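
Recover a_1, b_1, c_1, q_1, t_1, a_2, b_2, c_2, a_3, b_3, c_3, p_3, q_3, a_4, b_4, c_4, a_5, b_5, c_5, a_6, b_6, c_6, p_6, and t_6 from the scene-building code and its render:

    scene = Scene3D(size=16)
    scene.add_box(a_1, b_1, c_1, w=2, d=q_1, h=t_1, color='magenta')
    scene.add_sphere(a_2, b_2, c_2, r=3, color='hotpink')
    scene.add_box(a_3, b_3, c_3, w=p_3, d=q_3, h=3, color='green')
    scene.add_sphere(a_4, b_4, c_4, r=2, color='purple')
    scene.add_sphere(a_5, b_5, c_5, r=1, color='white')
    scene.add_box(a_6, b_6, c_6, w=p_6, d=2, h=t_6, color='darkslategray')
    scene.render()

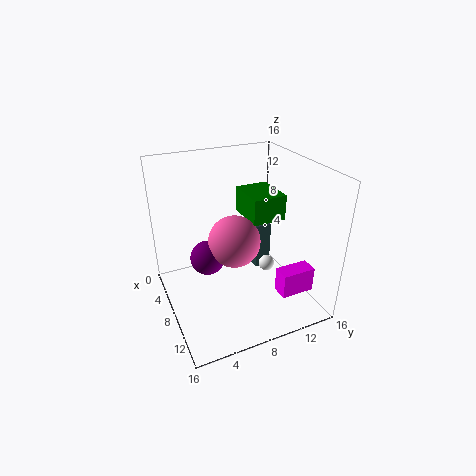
a_1 = 10, b_1 = 12, c_1 = 1, q_1 = 4, t_1 = 3, a_2 = 7, b_2 = 8, c_2 = 7, a_3 = 3, b_3 = 10, c_3 = 9, p_3 = 5, q_3 = 4, a_4 = 6, b_4 = 5, c_4 = 5, a_5 = 6, b_5 = 13, c_5 = 2, a_6 = 2, b_6 = 12, c_6 = 1, p_6 = 3, t_6 = 6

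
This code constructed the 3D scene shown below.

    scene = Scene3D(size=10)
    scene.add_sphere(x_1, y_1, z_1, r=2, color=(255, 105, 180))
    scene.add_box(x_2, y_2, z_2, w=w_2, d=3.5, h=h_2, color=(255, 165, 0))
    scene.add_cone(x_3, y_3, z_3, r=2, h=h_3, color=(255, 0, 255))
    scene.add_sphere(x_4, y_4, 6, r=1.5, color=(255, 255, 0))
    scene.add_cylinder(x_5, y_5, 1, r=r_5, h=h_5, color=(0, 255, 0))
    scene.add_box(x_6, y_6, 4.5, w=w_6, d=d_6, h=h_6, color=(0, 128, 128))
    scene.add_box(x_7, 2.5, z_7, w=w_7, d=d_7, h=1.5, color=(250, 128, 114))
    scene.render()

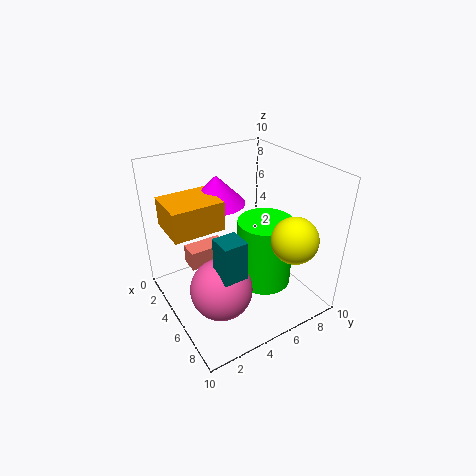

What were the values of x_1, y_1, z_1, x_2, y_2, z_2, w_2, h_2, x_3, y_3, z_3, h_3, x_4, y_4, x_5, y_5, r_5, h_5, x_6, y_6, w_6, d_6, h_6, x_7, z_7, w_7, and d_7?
x_1 = 7, y_1 = 2.5, z_1 = 3, x_2 = 2, y_2 = 0.5, z_2 = 6, w_2 = 3, h_2 = 2, x_3 = 3, y_3 = 4.5, z_3 = 7, h_3 = 2, x_4 = 8.5, y_4 = 7, x_5 = 5.5, y_5 = 7, r_5 = 2, h_5 = 5, x_6 = 7, y_6 = 2, w_6 = 1.5, d_6 = 1.5, h_6 = 2.5, x_7 = 1, z_7 = 1.5, w_7 = 1.5, d_7 = 3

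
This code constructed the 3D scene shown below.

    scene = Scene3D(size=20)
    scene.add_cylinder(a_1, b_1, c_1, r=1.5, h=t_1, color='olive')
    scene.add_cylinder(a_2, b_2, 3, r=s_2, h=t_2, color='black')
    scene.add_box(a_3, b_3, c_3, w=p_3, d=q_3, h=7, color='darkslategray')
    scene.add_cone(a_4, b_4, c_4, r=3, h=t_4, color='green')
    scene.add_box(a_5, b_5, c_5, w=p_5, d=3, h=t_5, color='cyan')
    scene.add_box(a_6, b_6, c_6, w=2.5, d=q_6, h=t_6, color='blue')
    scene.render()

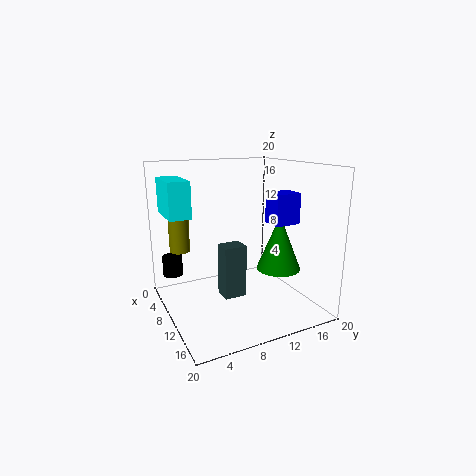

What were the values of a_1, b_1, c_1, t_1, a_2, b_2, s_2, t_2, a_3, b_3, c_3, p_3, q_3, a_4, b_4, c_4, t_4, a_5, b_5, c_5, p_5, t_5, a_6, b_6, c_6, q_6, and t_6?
a_1 = 3.5
b_1 = 3.5
c_1 = 7
t_1 = 7.5
a_2 = 2.5
b_2 = 2.5
s_2 = 1.5
t_2 = 3
a_3 = 11
b_3 = 6.5
c_3 = 3
p_3 = 2.5
q_3 = 3
a_4 = 13.5
b_4 = 14.5
c_4 = 6
t_4 = 7.5
a_5 = 2
b_5 = 1
c_5 = 13
p_5 = 6.5
t_5 = 5
a_6 = 17
b_6 = 10
c_6 = 14
q_6 = 3
t_6 = 3.5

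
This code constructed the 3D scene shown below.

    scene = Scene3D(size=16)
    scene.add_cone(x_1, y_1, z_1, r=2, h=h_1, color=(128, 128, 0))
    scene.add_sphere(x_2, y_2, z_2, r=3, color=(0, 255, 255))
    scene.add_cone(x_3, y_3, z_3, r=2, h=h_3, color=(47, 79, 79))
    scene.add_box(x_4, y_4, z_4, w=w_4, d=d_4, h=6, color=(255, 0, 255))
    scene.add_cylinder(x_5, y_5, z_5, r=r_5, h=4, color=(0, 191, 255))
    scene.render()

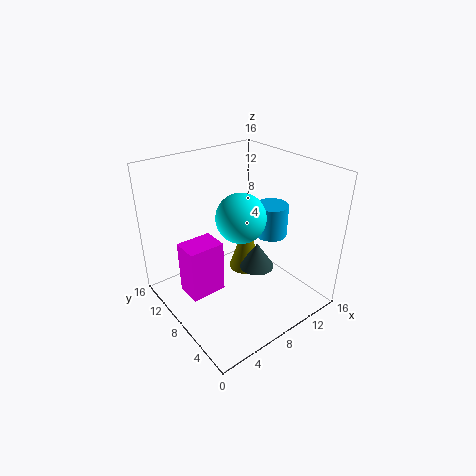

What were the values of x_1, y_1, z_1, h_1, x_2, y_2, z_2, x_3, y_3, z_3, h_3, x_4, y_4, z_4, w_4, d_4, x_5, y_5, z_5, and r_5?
x_1 = 10; y_1 = 9; z_1 = 3; h_1 = 6; x_2 = 10; y_2 = 10; z_2 = 9; x_3 = 10; y_3 = 7; z_3 = 4; h_3 = 3; x_4 = 2; y_4 = 8; z_4 = 2; w_4 = 4; d_4 = 3; x_5 = 14; y_5 = 9; z_5 = 6; r_5 = 2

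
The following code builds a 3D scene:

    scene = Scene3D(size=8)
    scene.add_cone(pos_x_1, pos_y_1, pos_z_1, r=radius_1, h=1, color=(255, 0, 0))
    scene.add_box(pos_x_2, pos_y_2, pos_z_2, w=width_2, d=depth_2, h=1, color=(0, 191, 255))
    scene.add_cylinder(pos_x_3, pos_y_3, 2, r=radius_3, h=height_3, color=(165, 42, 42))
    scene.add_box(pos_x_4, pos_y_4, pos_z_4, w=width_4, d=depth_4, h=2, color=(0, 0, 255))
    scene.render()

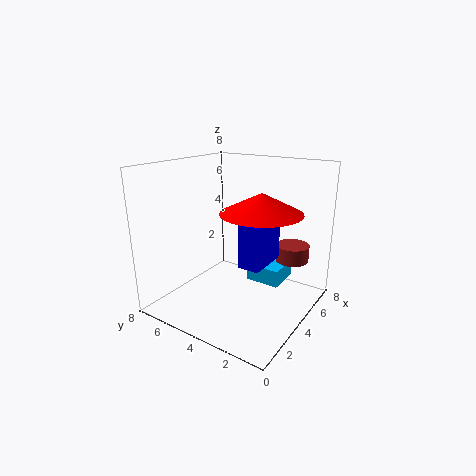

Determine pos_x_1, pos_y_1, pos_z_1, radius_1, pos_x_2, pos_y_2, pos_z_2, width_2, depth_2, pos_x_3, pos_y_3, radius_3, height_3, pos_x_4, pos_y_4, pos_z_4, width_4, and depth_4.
pos_x_1 = 3
pos_y_1 = 2
pos_z_1 = 6
radius_1 = 2
pos_x_2 = 5
pos_y_2 = 2
pos_z_2 = 1
width_2 = 2
depth_2 = 2
pos_x_3 = 7
pos_y_3 = 2
radius_3 = 1
height_3 = 1
pos_x_4 = 1
pos_y_4 = 1
pos_z_4 = 4
width_4 = 2
depth_4 = 1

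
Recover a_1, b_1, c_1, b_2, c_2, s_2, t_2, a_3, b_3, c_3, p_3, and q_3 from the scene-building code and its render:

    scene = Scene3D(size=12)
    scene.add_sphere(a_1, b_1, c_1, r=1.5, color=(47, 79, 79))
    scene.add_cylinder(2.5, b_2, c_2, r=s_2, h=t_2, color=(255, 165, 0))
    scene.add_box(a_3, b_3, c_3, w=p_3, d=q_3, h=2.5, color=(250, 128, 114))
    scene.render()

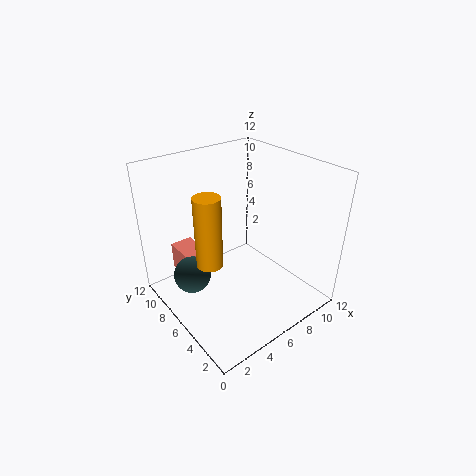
a_1 = 2, b_1 = 7, c_1 = 3.5, b_2 = 5, c_2 = 5.5, s_2 = 1, t_2 = 5.5, a_3 = 2.5, b_3 = 8.5, c_3 = 1.5, p_3 = 2, q_3 = 3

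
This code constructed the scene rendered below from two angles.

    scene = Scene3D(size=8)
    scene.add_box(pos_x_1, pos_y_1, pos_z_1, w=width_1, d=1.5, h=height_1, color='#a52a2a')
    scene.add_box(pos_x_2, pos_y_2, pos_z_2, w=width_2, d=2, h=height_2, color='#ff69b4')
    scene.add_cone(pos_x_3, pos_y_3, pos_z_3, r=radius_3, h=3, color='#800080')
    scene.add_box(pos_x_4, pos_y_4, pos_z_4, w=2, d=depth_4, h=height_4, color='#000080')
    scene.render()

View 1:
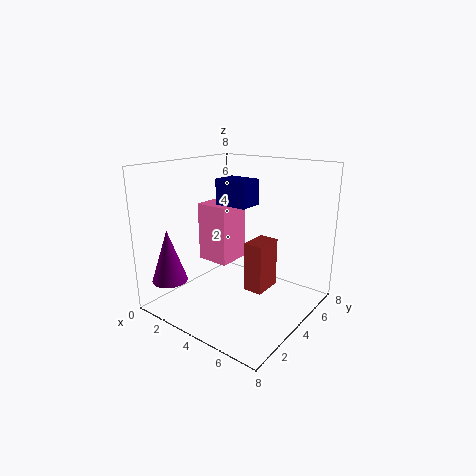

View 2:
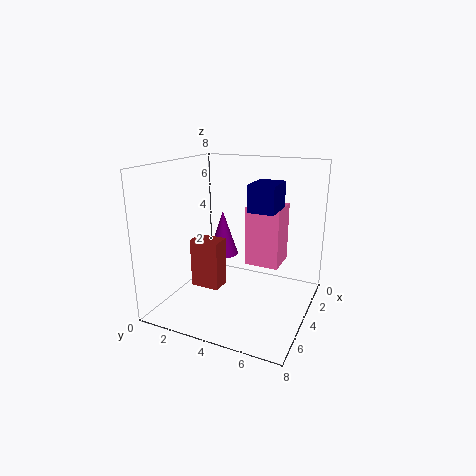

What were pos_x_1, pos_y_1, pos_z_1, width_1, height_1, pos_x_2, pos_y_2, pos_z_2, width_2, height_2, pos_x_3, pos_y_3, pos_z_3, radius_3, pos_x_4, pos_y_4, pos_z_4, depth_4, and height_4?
pos_x_1 = 5.5, pos_y_1 = 2.5, pos_z_1 = 2, width_1 = 1, height_1 = 2.5, pos_x_2 = 1, pos_y_2 = 4, pos_z_2 = 2, width_2 = 2, height_2 = 3.5, pos_x_3 = 1, pos_y_3 = 1.5, pos_z_3 = 1.5, radius_3 = 1, pos_x_4 = 2, pos_y_4 = 4.5, pos_z_4 = 5.5, depth_4 = 1.5, height_4 = 1.5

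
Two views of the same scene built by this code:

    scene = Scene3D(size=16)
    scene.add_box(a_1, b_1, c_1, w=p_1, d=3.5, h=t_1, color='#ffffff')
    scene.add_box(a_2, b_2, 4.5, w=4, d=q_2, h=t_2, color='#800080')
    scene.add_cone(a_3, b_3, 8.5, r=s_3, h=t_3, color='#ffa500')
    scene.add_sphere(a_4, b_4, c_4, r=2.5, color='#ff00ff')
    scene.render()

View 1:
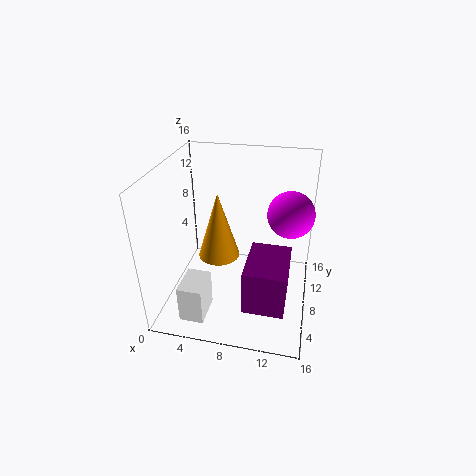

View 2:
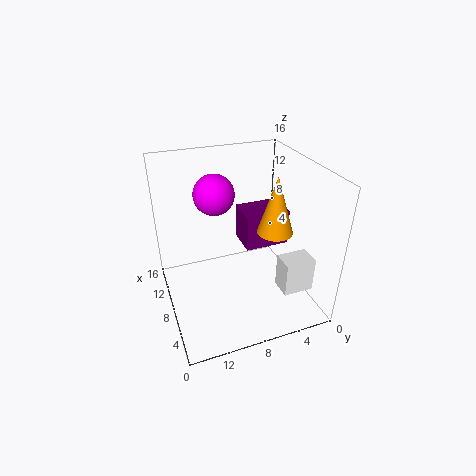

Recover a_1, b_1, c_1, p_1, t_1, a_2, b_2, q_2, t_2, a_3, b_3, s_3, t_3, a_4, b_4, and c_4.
a_1 = 3.5; b_1 = 0.5; c_1 = 2; p_1 = 2.5; t_1 = 4; a_2 = 10; b_2 = 0.5; q_2 = 5.5; t_2 = 4.5; a_3 = 7; b_3 = 4; s_3 = 2; t_3 = 6.5; a_4 = 13.5; b_4 = 9; c_4 = 11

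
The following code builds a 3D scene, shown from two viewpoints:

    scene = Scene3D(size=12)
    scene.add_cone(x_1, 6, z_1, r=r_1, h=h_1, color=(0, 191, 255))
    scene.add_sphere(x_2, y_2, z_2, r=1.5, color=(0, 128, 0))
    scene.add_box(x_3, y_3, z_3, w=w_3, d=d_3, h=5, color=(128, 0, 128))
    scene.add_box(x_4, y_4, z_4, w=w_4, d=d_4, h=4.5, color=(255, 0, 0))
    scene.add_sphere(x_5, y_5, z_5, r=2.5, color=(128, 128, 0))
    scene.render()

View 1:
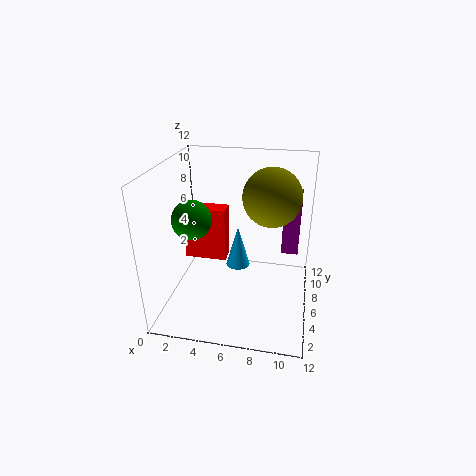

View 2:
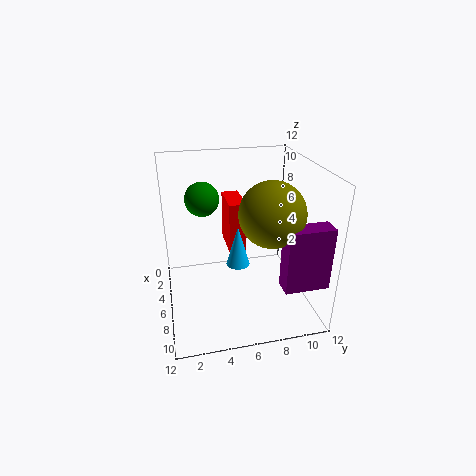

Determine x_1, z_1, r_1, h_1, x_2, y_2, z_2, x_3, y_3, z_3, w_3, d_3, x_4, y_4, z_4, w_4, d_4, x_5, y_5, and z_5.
x_1 = 6
z_1 = 3.5
r_1 = 1
h_1 = 3.5
x_2 = 3
y_2 = 3.5
z_2 = 8.5
x_3 = 9.5
y_3 = 8.5
z_3 = 3.5
w_3 = 1.5
d_3 = 3.5
x_4 = 1.5
y_4 = 5.5
z_4 = 4
w_4 = 3.5
d_4 = 1.5
x_5 = 8.5
y_5 = 8
z_5 = 9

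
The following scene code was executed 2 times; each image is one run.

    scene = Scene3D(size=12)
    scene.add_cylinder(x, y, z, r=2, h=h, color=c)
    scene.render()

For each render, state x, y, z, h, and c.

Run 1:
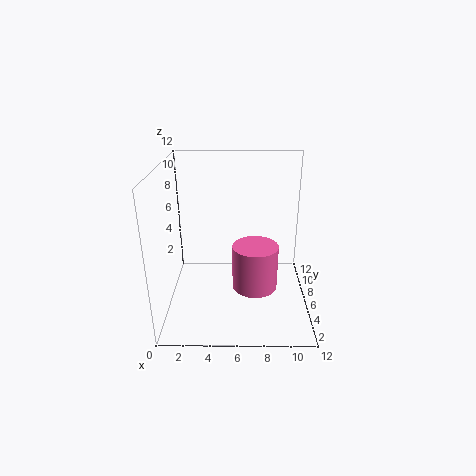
x = 7.5; y = 6.5; z = 1; h = 4; c = 'hotpink'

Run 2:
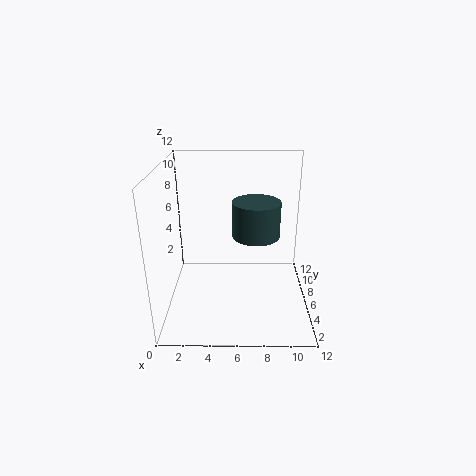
x = 7.5; y = 6.5; z = 6; h = 3; c = 'darkslategray'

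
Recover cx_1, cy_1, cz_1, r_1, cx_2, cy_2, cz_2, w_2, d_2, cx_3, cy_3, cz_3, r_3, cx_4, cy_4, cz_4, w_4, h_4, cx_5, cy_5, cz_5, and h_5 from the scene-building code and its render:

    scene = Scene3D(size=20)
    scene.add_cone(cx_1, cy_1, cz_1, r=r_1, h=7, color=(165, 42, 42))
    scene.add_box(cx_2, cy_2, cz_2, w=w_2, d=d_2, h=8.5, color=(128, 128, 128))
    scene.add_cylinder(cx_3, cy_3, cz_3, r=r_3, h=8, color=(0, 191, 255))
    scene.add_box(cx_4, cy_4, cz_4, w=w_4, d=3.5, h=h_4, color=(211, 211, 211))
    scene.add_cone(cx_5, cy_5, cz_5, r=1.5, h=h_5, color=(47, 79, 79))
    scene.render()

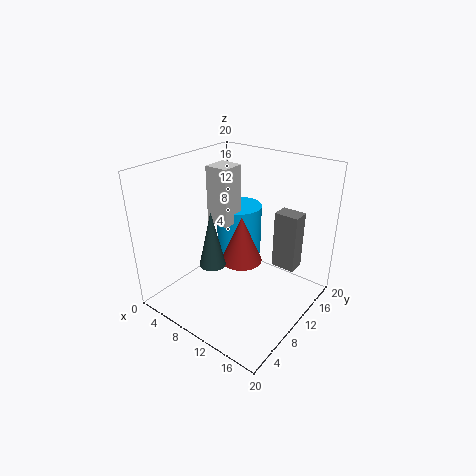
cx_1 = 9.5; cy_1 = 11.5; cz_1 = 5.5; r_1 = 3; cx_2 = 13; cy_2 = 14.5; cz_2 = 4.5; w_2 = 3.5; d_2 = 2.5; cx_3 = 6; cy_3 = 15.5; cz_3 = 4; r_3 = 3.5; cx_4 = 4; cy_4 = 10.5; cz_4 = 10.5; w_4 = 3.5; h_4 = 8.5; cx_5 = 12.5; cy_5 = 2; cz_5 = 11; h_5 = 6.5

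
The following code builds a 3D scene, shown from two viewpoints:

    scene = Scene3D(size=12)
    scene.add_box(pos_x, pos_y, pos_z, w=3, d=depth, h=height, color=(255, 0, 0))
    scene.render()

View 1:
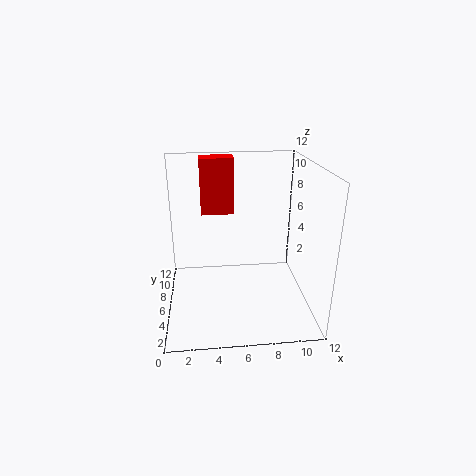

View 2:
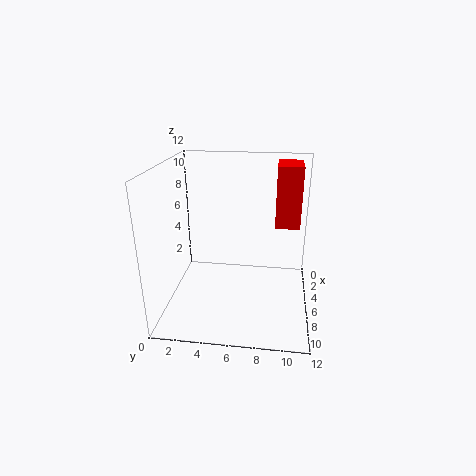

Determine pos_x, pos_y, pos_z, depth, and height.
pos_x = 3; pos_y = 9; pos_z = 7; depth = 2; height = 5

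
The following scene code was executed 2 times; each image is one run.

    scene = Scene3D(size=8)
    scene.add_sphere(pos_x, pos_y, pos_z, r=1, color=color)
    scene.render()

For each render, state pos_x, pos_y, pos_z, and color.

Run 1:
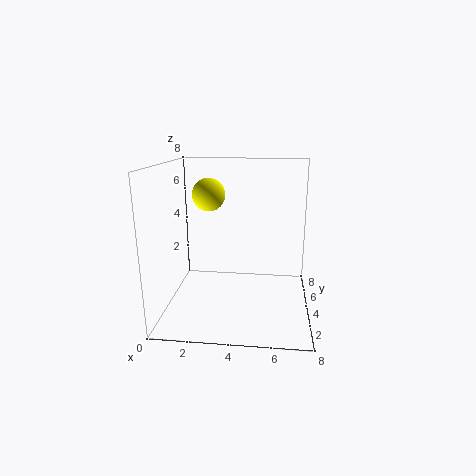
pos_x = 2; pos_y = 6; pos_z = 6; color = 'yellow'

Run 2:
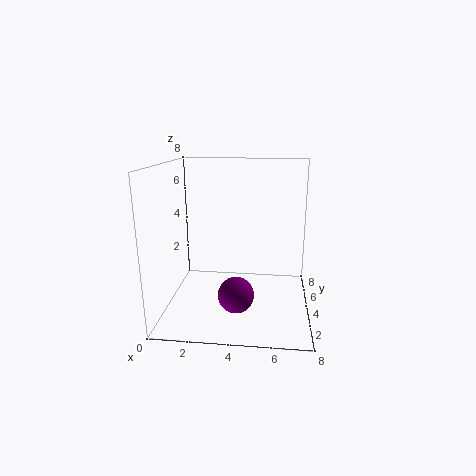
pos_x = 4; pos_y = 3; pos_z = 1; color = 'purple'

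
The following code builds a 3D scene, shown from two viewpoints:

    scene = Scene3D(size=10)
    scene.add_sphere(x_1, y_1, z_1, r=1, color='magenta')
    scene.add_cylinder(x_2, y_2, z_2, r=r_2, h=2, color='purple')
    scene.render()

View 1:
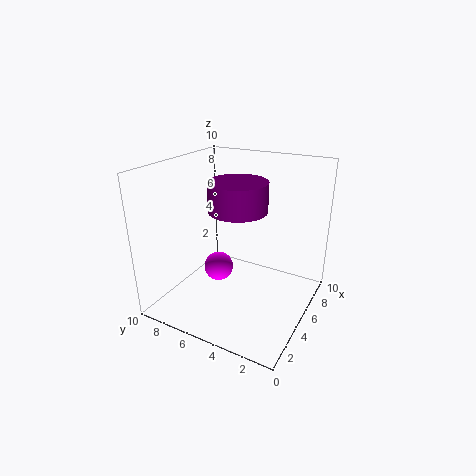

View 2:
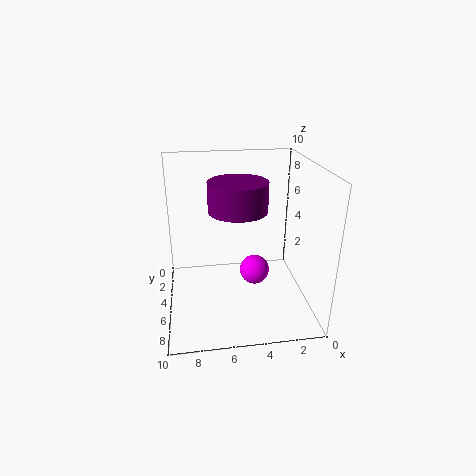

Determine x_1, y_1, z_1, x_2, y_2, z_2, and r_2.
x_1 = 4
y_1 = 6
z_1 = 3
x_2 = 5
y_2 = 5
z_2 = 7
r_2 = 2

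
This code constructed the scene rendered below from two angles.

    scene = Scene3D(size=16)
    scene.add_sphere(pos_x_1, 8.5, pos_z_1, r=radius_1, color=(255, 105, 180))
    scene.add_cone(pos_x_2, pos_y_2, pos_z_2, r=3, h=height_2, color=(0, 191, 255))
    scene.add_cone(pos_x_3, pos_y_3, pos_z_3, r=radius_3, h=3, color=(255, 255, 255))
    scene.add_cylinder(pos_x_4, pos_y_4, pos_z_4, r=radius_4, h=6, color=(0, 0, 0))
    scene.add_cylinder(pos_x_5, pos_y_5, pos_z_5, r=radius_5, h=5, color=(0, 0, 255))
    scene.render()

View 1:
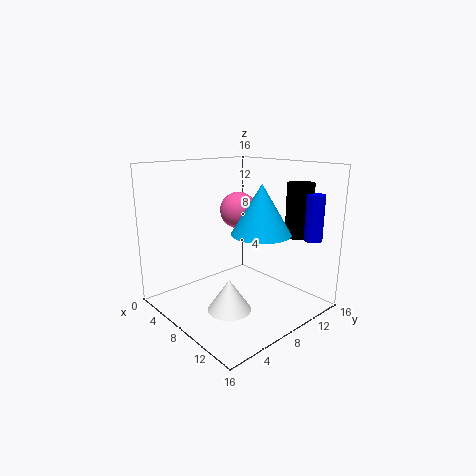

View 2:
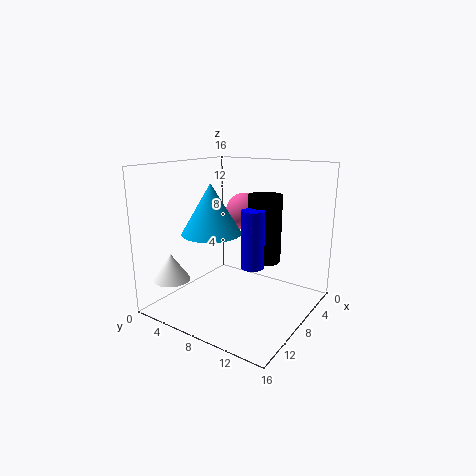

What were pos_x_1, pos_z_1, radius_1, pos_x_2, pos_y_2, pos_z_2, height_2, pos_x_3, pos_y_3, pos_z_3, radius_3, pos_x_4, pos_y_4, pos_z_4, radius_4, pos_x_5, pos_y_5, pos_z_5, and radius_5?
pos_x_1 = 7.5
pos_z_1 = 11
radius_1 = 2
pos_x_2 = 12
pos_y_2 = 7.5
pos_z_2 = 9.5
height_2 = 5
pos_x_3 = 13
pos_y_3 = 2.5
pos_z_3 = 3.5
radius_3 = 2
pos_x_4 = 12
pos_y_4 = 13.5
pos_z_4 = 8
radius_4 = 1.5
pos_x_5 = 14
pos_y_5 = 13.5
pos_z_5 = 8
radius_5 = 1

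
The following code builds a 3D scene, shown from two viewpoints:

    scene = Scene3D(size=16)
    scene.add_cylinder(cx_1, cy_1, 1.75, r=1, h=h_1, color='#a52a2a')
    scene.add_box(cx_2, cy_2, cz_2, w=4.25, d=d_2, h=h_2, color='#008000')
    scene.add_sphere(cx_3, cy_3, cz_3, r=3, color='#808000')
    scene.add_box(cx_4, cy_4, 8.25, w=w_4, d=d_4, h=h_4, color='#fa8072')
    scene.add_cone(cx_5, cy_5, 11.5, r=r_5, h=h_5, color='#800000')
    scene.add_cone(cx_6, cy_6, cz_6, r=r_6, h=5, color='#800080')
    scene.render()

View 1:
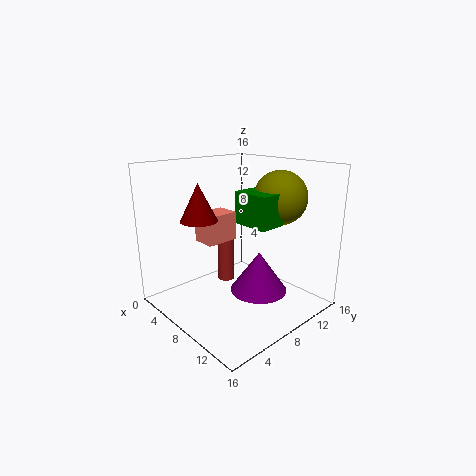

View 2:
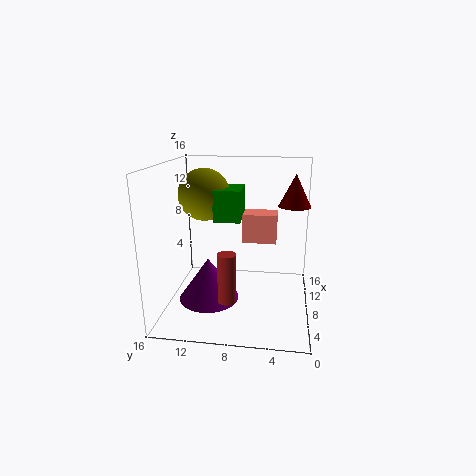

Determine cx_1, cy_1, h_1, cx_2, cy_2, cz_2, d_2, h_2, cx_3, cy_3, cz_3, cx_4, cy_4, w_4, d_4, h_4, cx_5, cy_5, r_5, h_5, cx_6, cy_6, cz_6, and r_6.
cx_1 = 5; cy_1 = 8.75; h_1 = 5.5; cx_2 = 7.75; cy_2 = 7.75; cz_2 = 9.75; d_2 = 3; h_2 = 3.5; cx_3 = 10.25; cy_3 = 12.25; cz_3 = 12.25; cx_4 = 6; cy_4 = 3.75; w_4 = 2.5; d_4 = 3.5; h_4 = 3; cx_5 = 9.25; cy_5 = 2; r_5 = 1.75; h_5 = 3.5; cx_6 = 8; cy_6 = 11.5; cz_6 = 0.25; r_6 = 3.5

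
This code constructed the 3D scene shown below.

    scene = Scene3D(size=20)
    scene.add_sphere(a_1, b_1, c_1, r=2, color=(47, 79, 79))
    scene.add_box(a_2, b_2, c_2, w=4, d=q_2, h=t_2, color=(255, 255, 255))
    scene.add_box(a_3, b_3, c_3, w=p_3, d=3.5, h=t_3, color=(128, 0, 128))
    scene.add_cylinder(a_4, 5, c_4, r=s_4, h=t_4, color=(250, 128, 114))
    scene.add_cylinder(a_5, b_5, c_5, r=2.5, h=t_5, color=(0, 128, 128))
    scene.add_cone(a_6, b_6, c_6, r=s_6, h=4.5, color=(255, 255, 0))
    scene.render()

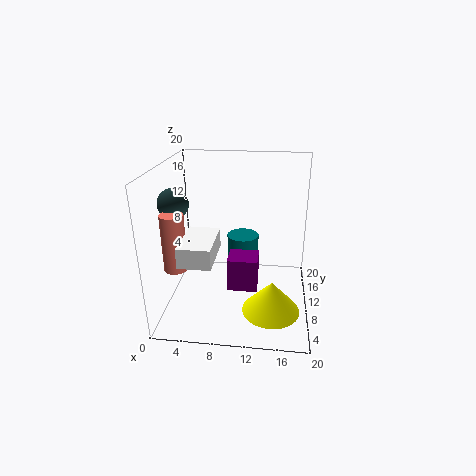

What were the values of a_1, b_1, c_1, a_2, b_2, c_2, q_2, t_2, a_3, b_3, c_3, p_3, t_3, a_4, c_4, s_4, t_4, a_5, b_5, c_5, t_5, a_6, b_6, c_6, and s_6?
a_1 = 2
b_1 = 7.5
c_1 = 15.5
a_2 = 4
b_2 = 1
c_2 = 10
q_2 = 6.5
t_2 = 2.5
a_3 = 9
b_3 = 6
c_3 = 4
p_3 = 4
t_3 = 4.5
a_4 = 2.5
c_4 = 7.5
s_4 = 1.5
t_4 = 7.5
a_5 = 10
b_5 = 16.5
c_5 = 1.5
t_5 = 6
a_6 = 15
b_6 = 7
c_6 = 0.5
s_6 = 4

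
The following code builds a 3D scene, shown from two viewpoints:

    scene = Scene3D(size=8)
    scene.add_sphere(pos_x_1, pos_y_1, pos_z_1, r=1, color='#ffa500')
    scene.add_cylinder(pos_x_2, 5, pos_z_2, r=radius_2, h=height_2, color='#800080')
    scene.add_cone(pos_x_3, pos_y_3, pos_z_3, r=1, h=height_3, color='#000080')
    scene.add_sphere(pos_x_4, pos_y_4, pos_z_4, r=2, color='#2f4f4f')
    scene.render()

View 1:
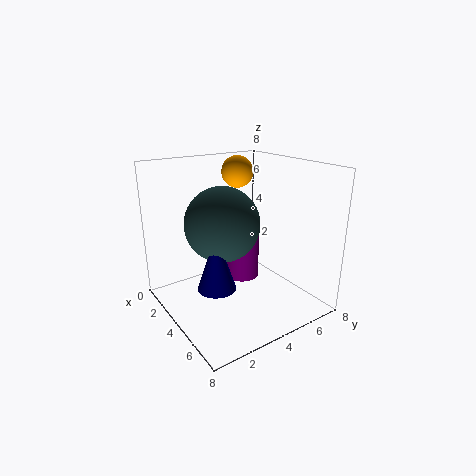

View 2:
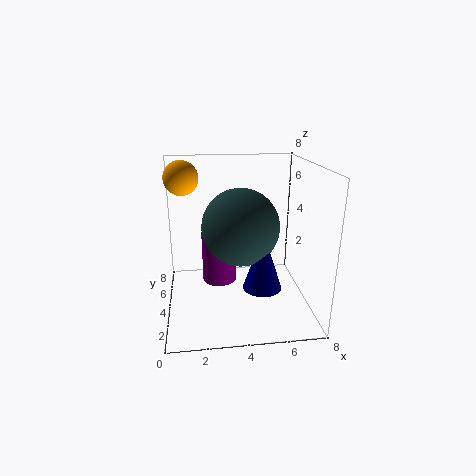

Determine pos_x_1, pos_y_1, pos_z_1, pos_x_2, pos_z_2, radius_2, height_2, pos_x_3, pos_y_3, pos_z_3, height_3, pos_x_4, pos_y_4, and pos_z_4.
pos_x_1 = 1; pos_y_1 = 6; pos_z_1 = 7; pos_x_2 = 3; pos_z_2 = 1; radius_2 = 1; height_2 = 3; pos_x_3 = 5; pos_y_3 = 2; pos_z_3 = 2; height_3 = 3; pos_x_4 = 4; pos_y_4 = 3; pos_z_4 = 5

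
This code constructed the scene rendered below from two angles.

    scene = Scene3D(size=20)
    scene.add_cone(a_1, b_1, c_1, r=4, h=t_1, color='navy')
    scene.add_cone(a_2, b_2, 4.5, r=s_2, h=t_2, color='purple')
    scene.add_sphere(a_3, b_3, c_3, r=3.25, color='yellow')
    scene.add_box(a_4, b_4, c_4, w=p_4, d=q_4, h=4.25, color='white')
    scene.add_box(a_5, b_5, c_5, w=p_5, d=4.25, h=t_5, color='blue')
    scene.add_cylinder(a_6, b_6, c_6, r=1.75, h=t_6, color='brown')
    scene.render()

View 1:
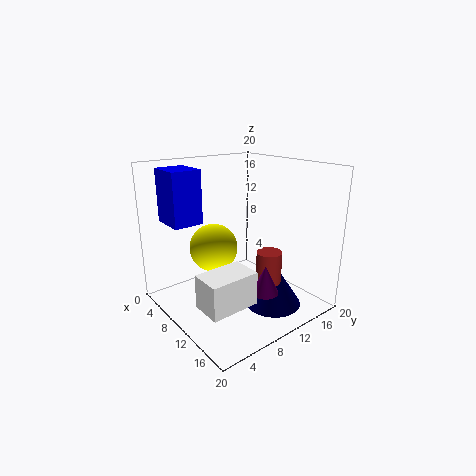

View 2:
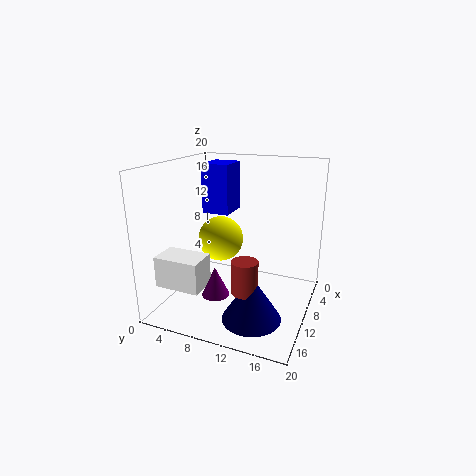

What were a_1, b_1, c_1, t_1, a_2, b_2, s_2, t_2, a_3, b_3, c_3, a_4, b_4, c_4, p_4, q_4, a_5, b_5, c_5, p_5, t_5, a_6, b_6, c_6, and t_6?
a_1 = 13.75
b_1 = 13.5
c_1 = 0.25
t_1 = 6.25
a_2 = 16.25
b_2 = 9.5
s_2 = 1.75
t_2 = 3.75
a_3 = 8.75
b_3 = 6.75
c_3 = 9
a_4 = 13.25
b_4 = 1
c_4 = 4.25
p_4 = 4
q_4 = 6.25
a_5 = 1.25
b_5 = 2.5
c_5 = 11.75
p_5 = 5
t_5 = 7.5
a_6 = 13.75
b_6 = 12.5
c_6 = 4
t_6 = 4.5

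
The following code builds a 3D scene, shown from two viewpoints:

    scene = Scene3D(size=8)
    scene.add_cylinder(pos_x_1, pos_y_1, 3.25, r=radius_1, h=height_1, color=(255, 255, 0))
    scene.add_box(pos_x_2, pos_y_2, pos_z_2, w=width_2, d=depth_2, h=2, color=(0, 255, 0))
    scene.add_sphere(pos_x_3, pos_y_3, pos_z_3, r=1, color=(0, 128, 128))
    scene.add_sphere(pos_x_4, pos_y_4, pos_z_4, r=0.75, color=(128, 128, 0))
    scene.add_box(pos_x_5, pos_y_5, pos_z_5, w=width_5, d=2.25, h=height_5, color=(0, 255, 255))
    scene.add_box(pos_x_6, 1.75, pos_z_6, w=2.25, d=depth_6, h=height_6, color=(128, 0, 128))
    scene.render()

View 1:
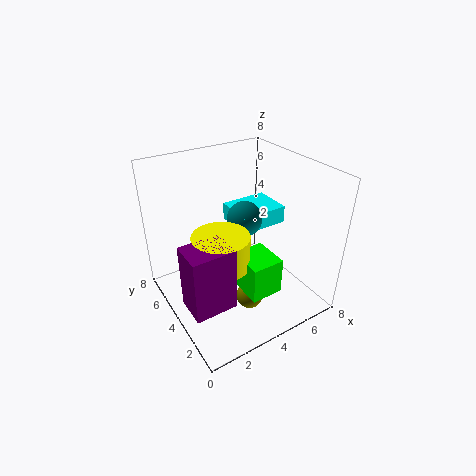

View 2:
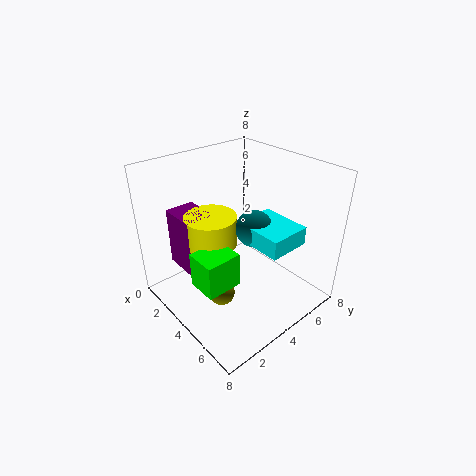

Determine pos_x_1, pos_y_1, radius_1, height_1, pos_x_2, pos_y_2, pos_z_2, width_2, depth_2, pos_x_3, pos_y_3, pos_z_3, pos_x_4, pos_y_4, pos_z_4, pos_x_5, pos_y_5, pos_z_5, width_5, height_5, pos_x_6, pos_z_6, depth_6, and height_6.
pos_x_1 = 2.5
pos_y_1 = 3.25
radius_1 = 1.5
height_1 = 1.75
pos_x_2 = 3.25
pos_y_2 = 1.25
pos_z_2 = 1.75
width_2 = 1.75
depth_2 = 2
pos_x_3 = 4.75
pos_y_3 = 4.5
pos_z_3 = 4.75
pos_x_4 = 4
pos_y_4 = 2.75
pos_z_4 = 0.75
pos_x_5 = 4.25
pos_y_5 = 3.75
pos_z_5 = 4.25
width_5 = 2.75
height_5 = 1
pos_x_6 = 0.25
pos_z_6 = 1.5
depth_6 = 1.75
height_6 = 3.5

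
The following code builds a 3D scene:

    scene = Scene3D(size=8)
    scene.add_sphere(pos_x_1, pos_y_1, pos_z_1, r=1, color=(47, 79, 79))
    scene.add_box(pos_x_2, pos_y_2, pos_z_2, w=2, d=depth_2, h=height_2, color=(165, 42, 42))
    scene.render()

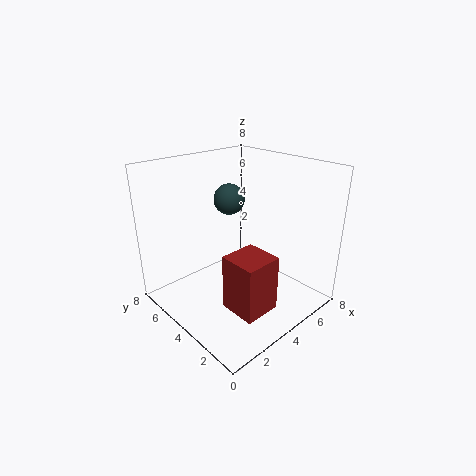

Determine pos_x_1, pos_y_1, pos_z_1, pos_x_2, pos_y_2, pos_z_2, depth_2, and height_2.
pos_x_1 = 6
pos_y_1 = 7
pos_z_1 = 5
pos_x_2 = 2
pos_y_2 = 1
pos_z_2 = 1
depth_2 = 2
height_2 = 3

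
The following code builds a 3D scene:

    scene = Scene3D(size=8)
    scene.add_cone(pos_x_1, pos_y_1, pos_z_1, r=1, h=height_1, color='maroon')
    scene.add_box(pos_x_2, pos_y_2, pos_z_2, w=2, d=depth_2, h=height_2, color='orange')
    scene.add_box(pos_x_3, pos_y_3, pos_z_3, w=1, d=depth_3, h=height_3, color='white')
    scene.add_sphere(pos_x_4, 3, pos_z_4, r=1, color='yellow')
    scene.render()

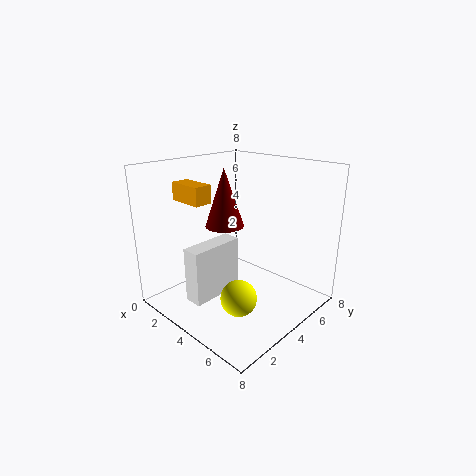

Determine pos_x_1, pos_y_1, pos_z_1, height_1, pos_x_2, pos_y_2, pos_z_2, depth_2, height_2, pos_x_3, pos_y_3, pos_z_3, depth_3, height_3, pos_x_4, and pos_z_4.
pos_x_1 = 4, pos_y_1 = 3, pos_z_1 = 5, height_1 = 3, pos_x_2 = 1, pos_y_2 = 2, pos_z_2 = 6, depth_2 = 1, height_2 = 1, pos_x_3 = 3, pos_y_3 = 1, pos_z_3 = 1, depth_3 = 3, height_3 = 3, pos_x_4 = 5, pos_z_4 = 1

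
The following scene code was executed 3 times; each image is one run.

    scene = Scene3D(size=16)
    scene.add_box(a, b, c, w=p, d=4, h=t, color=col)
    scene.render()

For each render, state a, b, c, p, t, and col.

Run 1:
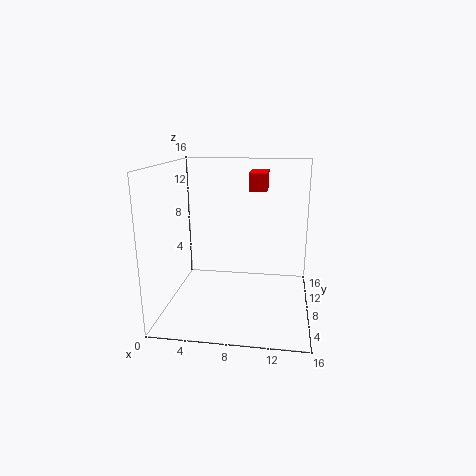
a = 9
b = 9
c = 13
p = 2
t = 2
col = 'red'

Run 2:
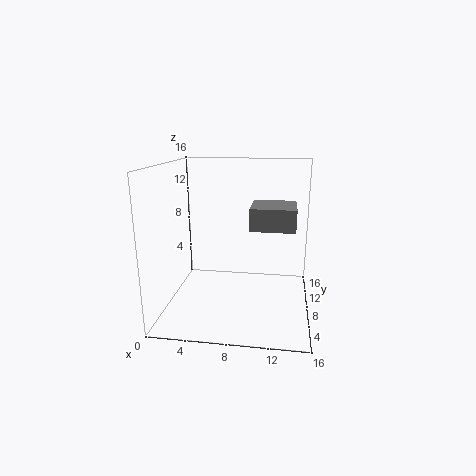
a = 10
b = 1
c = 11
p = 4
t = 2
col = 'gray'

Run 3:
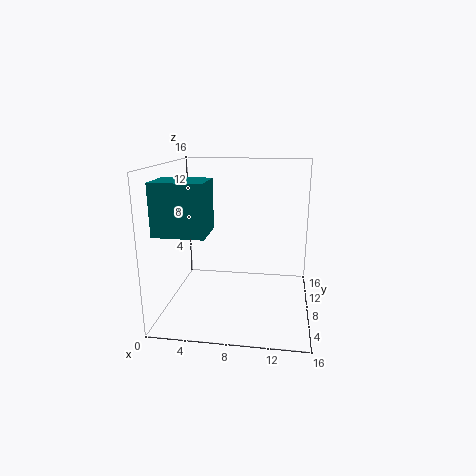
a = 1
b = 1
c = 10
p = 5
t = 5
col = 'teal'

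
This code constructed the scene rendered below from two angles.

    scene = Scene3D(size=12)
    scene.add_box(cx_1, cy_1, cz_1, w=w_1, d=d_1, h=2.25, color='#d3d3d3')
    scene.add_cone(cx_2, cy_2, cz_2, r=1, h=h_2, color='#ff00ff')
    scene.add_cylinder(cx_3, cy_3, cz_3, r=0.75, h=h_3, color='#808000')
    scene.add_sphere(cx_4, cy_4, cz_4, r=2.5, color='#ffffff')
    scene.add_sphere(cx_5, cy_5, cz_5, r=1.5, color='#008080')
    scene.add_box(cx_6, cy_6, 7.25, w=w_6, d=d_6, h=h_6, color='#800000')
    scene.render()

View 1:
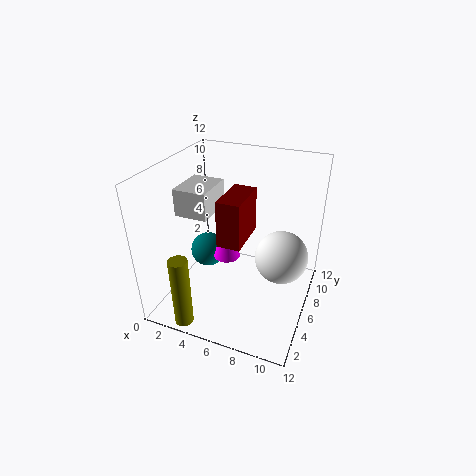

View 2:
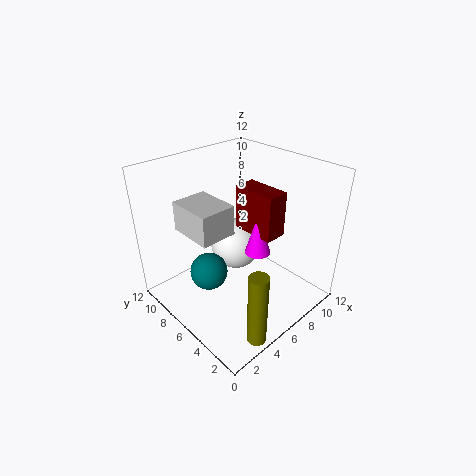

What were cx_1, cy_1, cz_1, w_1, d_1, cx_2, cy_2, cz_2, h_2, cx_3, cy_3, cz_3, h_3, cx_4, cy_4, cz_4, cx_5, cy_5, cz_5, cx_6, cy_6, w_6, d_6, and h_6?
cx_1 = 1.25, cy_1 = 4.25, cz_1 = 8, w_1 = 2.75, d_1 = 3.5, cx_2 = 6, cy_2 = 3.75, cz_2 = 5.75, h_2 = 3.5, cx_3 = 3.25, cy_3 = 1, cz_3 = 0.25, h_3 = 6, cx_4 = 9, cy_4 = 9.5, cz_4 = 2.5, cx_5 = 3, cy_5 = 6.25, cz_5 = 4, cx_6 = 5.75, cy_6 = 2.5, w_6 = 1.75, d_6 = 3.5, h_6 = 3.5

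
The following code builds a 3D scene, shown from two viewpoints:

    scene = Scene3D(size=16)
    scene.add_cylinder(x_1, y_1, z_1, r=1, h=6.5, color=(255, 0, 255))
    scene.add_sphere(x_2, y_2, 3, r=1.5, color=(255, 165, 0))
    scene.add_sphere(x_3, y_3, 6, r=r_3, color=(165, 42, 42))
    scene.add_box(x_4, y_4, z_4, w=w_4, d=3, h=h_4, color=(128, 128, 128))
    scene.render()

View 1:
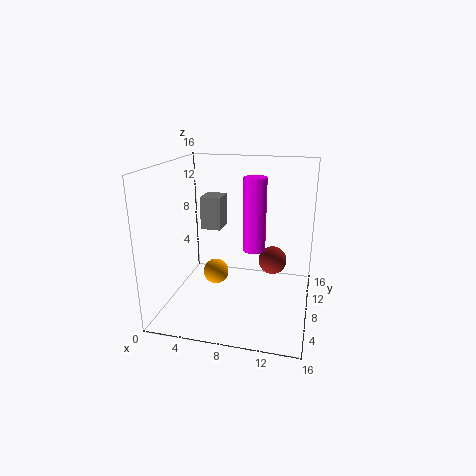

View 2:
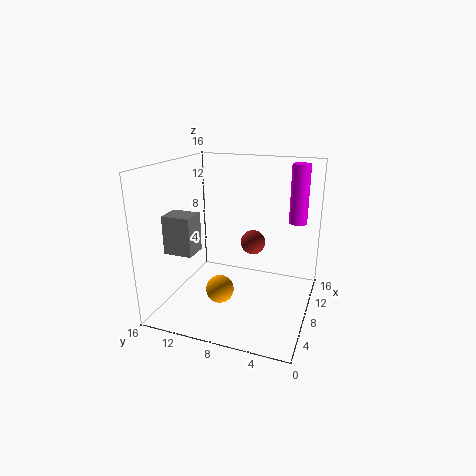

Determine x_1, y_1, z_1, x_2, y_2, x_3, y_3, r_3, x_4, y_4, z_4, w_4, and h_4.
x_1 = 11
y_1 = 2
z_1 = 9.5
x_2 = 5
y_2 = 9
x_3 = 12
y_3 = 7.5
r_3 = 1.5
x_4 = 2.5
y_4 = 11
z_4 = 7.5
w_4 = 2.5
h_4 = 4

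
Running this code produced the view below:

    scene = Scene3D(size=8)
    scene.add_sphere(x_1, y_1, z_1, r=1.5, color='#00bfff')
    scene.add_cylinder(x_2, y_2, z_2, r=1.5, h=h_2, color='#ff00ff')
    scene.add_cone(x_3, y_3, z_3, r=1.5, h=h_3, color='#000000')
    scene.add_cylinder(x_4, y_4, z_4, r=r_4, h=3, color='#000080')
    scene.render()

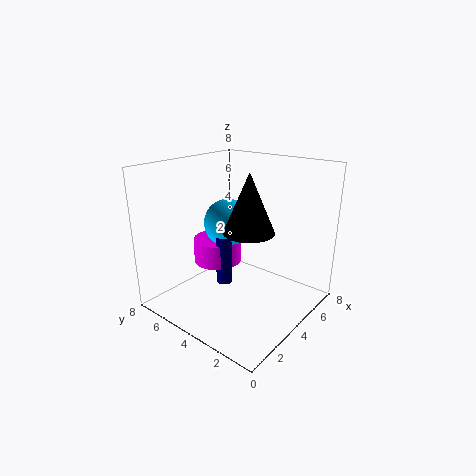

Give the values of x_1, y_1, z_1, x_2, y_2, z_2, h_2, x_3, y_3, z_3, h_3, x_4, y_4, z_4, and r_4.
x_1 = 5.5; y_1 = 6; z_1 = 4; x_2 = 5; y_2 = 6.5; z_2 = 1.5; h_2 = 1.5; x_3 = 5; y_3 = 4; z_3 = 4; h_3 = 3.5; x_4 = 4.5; y_4 = 5.5; z_4 = 0.5; r_4 = 0.5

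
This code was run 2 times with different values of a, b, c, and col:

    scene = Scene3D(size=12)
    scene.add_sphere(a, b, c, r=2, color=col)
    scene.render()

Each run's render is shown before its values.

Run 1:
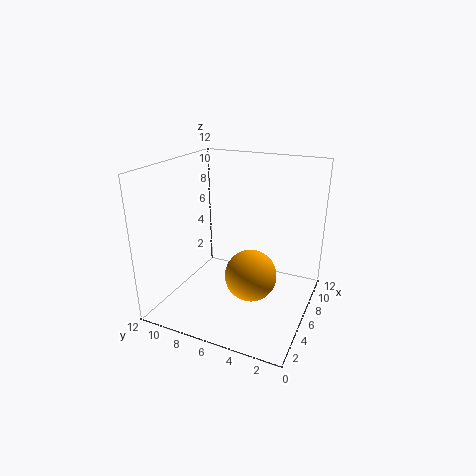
a = 4; b = 4; c = 4; col = 'orange'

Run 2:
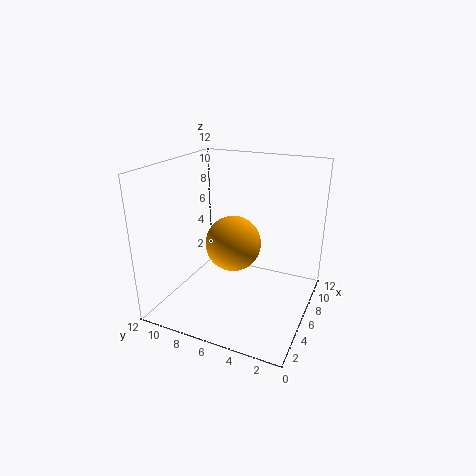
a = 3; b = 5; c = 7; col = 'orange'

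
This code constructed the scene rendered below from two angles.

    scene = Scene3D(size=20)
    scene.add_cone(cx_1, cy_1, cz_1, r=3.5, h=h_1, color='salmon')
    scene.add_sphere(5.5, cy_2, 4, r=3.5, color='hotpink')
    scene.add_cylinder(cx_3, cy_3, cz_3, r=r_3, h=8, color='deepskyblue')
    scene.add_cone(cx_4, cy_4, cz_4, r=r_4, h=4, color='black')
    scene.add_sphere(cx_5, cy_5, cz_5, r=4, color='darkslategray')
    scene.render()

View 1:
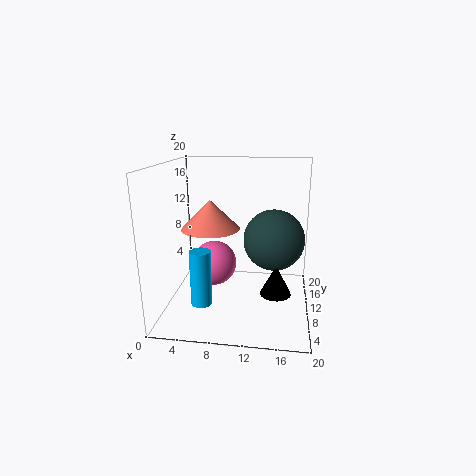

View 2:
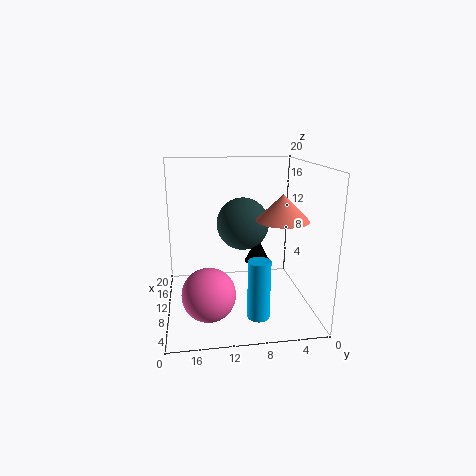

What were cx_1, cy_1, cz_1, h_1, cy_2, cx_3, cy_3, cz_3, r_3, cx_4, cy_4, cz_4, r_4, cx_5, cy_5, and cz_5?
cx_1 = 7.5, cy_1 = 4.5, cz_1 = 13, h_1 = 3.5, cy_2 = 14.5, cx_3 = 5, cy_3 = 8, cz_3 = 0.5, r_3 = 1.5, cx_4 = 15.5, cy_4 = 6, cz_4 = 4, r_4 = 2, cx_5 = 15, cy_5 = 8.5, cz_5 = 10.5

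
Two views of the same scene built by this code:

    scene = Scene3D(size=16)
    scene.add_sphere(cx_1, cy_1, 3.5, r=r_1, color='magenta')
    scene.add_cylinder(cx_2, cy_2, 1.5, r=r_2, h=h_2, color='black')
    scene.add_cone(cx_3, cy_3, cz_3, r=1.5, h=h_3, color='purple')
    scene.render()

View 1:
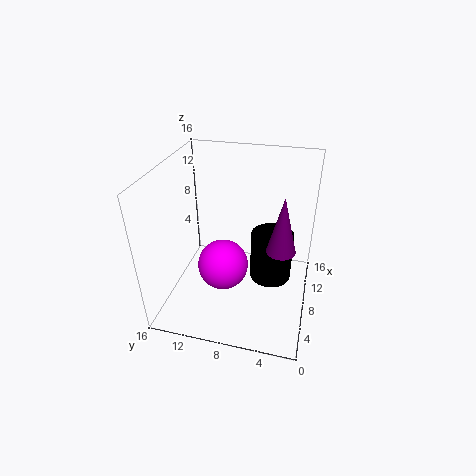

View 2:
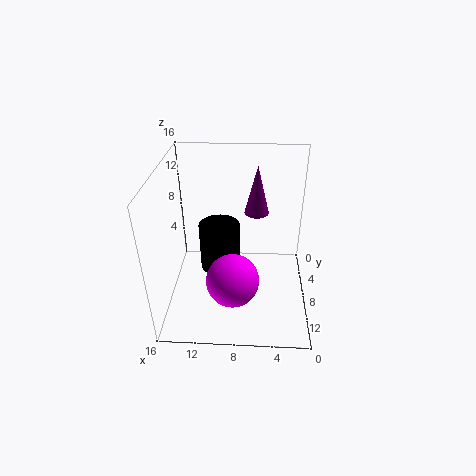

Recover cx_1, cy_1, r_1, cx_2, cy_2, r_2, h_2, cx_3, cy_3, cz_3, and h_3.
cx_1 = 8.5
cy_1 = 10
r_1 = 3
cx_2 = 10.5
cy_2 = 4.5
r_2 = 2.5
h_2 = 6
cx_3 = 6
cy_3 = 3
cz_3 = 8.5
h_3 = 6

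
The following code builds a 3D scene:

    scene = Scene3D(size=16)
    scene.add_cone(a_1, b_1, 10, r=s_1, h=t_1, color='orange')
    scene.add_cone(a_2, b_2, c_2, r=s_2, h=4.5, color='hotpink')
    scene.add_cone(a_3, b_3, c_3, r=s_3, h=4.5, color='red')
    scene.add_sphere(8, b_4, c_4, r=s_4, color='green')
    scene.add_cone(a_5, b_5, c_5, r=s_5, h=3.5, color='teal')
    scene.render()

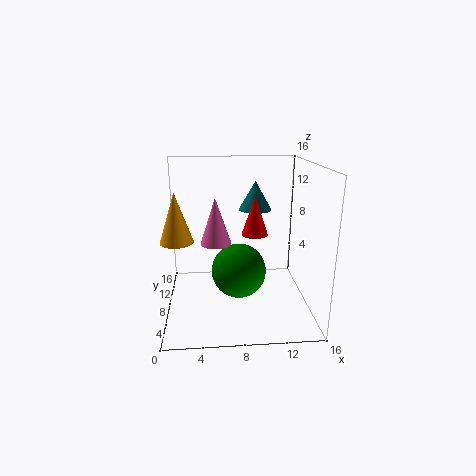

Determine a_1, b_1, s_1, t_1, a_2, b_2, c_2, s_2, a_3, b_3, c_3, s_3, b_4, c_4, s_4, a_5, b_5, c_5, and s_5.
a_1 = 2
b_1 = 2
s_1 = 1.5
t_1 = 4.5
a_2 = 5.5
b_2 = 4
c_2 = 9
s_2 = 1.5
a_3 = 10
b_3 = 9
c_3 = 8
s_3 = 1.5
b_4 = 7
c_4 = 4.5
s_4 = 3
a_5 = 10.5
b_5 = 12.5
c_5 = 10
s_5 = 2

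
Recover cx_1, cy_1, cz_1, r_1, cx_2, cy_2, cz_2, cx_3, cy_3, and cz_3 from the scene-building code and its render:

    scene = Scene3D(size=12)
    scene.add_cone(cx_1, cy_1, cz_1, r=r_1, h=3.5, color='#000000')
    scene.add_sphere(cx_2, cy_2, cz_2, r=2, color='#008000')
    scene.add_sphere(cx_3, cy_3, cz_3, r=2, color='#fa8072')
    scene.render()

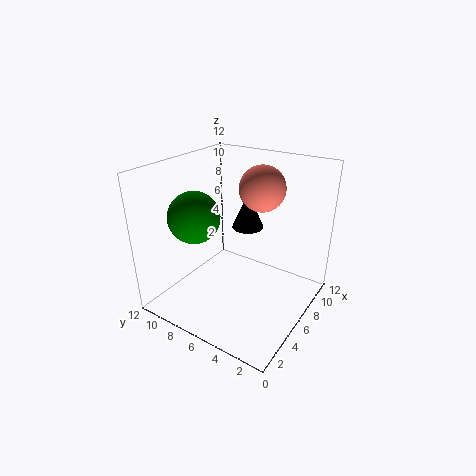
cx_1 = 10, cy_1 = 7.5, cz_1 = 5, r_1 = 1.5, cx_2 = 3, cy_2 = 8, cz_2 = 8.5, cx_3 = 9, cy_3 = 5.5, cz_3 = 9.5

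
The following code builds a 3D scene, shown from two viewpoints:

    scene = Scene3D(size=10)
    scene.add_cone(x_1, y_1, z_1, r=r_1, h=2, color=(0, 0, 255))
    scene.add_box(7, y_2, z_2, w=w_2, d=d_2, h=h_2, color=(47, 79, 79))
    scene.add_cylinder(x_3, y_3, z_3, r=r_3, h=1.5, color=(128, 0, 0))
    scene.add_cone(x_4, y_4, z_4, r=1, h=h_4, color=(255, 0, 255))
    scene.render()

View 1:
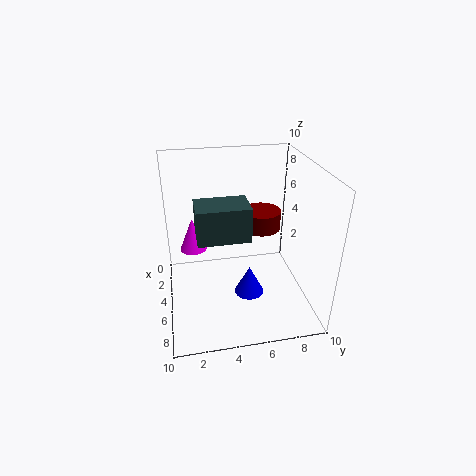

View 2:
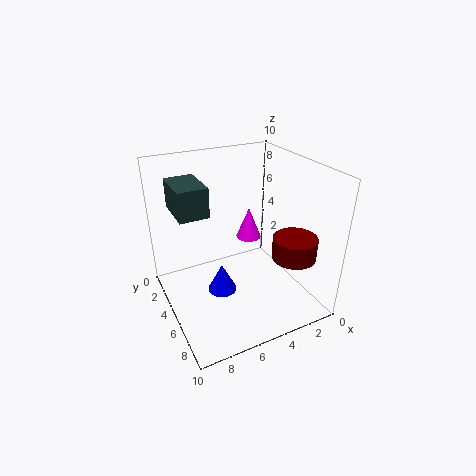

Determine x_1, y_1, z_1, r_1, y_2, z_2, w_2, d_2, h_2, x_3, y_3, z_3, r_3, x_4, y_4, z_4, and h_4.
x_1 = 6.5; y_1 = 5.5; z_1 = 1.5; r_1 = 1; y_2 = 2; z_2 = 7; w_2 = 2; d_2 = 3; h_2 = 2; x_3 = 2; y_3 = 7.5; z_3 = 4; r_3 = 1.5; x_4 = 2.5; y_4 = 2; z_4 = 3; h_4 = 2.5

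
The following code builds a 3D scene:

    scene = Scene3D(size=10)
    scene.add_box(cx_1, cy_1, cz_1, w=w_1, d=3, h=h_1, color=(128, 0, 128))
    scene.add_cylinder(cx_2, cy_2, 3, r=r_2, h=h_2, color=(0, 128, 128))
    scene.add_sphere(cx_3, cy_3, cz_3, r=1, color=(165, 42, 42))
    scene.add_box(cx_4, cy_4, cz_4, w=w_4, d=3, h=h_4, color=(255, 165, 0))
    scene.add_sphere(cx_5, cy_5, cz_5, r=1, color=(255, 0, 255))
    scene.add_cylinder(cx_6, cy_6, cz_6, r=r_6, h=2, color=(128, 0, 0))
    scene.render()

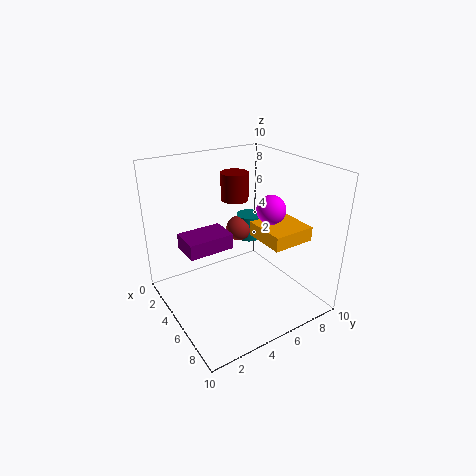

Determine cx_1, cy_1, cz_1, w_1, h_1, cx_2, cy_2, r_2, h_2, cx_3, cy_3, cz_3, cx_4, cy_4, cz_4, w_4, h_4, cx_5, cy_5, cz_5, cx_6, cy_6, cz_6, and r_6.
cx_1 = 4, cy_1 = 1, cz_1 = 5, w_1 = 2, h_1 = 1, cx_2 = 2, cy_2 = 8, r_2 = 1, h_2 = 2, cx_3 = 2, cy_3 = 7, cz_3 = 4, cx_4 = 5, cy_4 = 6, cz_4 = 5, w_4 = 3, h_4 = 1, cx_5 = 6, cy_5 = 7, cz_5 = 7, cx_6 = 3, cy_6 = 6, cz_6 = 7, r_6 = 1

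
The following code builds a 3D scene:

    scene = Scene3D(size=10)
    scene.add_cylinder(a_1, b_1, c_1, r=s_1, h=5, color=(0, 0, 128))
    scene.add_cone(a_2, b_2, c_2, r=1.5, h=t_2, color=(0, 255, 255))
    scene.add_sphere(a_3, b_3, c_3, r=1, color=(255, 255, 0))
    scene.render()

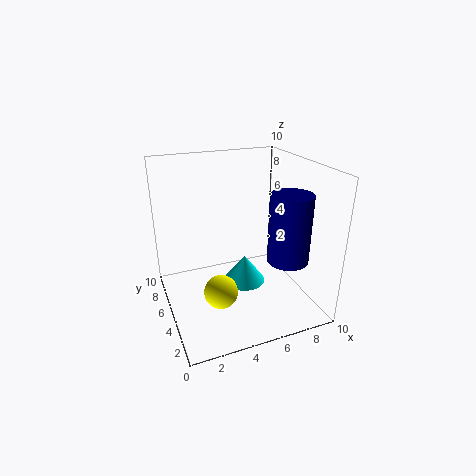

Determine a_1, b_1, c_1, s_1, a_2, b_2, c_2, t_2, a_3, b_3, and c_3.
a_1 = 8.5; b_1 = 4; c_1 = 3; s_1 = 1.5; a_2 = 5.5; b_2 = 5; c_2 = 1.5; t_2 = 2; a_3 = 2.5; b_3 = 1.5; c_3 = 3.5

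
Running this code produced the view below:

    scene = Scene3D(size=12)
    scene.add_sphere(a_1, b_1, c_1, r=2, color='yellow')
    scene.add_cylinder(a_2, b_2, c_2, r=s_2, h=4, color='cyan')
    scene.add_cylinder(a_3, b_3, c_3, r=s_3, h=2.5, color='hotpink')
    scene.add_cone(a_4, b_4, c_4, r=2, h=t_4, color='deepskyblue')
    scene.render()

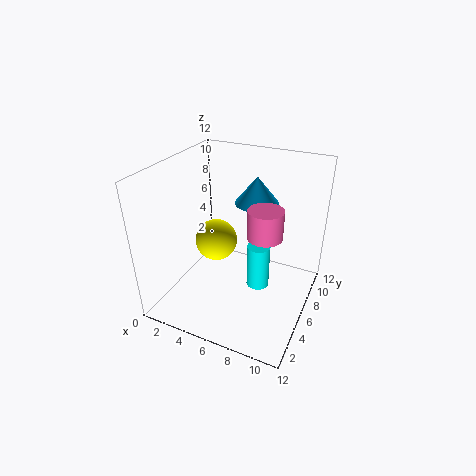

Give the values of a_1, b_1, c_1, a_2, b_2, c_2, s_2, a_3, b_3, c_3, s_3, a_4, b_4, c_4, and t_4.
a_1 = 2.5, b_1 = 8.5, c_1 = 3.5, a_2 = 7.5, b_2 = 7, c_2 = 1, s_2 = 1, a_3 = 8, b_3 = 7, c_3 = 6, s_3 = 1.5, a_4 = 6, b_4 = 10, c_4 = 7.5, t_4 = 2.5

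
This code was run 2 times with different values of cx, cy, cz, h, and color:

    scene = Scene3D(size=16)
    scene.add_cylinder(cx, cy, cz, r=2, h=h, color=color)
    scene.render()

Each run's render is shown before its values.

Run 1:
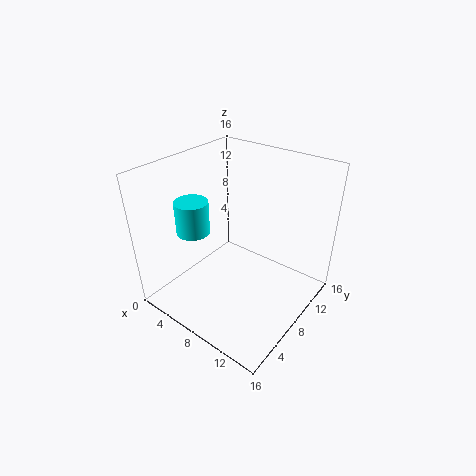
cx = 2, cy = 7, cz = 7, h = 4, color = 'cyan'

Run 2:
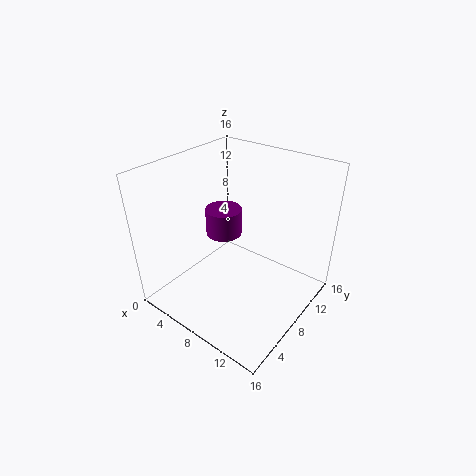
cx = 6, cy = 8, cz = 8, h = 3, color = 'purple'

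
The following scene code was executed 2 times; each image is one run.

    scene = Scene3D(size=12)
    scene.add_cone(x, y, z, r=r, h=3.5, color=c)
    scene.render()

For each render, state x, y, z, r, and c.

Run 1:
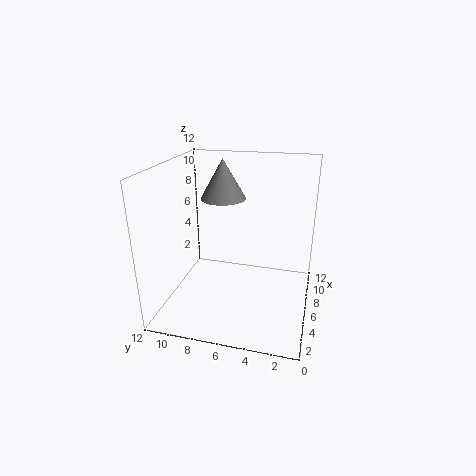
x = 8.5
y = 8
z = 8.5
r = 2
c = 'gray'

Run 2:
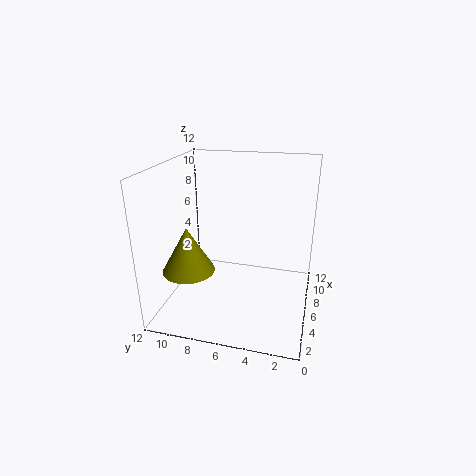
x = 2.5
y = 9
z = 4.5
r = 2
c = 'olive'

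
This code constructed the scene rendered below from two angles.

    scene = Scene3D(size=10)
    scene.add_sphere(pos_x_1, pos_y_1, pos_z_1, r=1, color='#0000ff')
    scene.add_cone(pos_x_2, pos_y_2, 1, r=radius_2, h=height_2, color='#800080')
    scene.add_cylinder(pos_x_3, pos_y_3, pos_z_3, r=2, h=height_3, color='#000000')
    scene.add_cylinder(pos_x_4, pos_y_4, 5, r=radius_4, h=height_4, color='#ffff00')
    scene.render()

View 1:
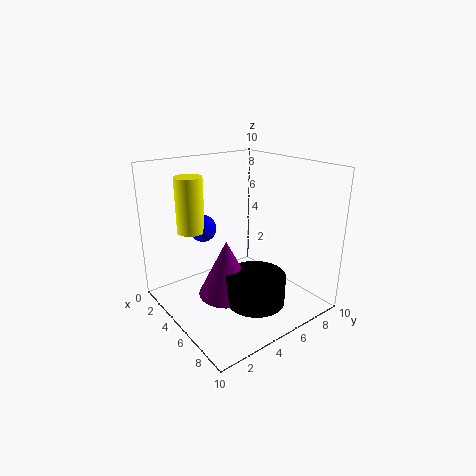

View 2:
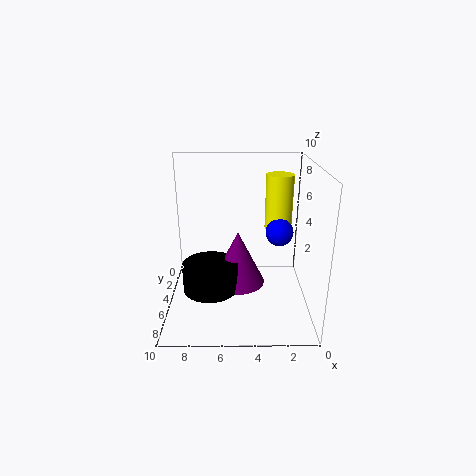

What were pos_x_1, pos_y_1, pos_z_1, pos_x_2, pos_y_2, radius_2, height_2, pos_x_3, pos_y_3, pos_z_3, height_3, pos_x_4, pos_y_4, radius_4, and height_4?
pos_x_1 = 2, pos_y_1 = 4, pos_z_1 = 5, pos_x_2 = 5, pos_y_2 = 4, radius_2 = 2, height_2 = 4, pos_x_3 = 7, pos_y_3 = 5, pos_z_3 = 1, height_3 = 2, pos_x_4 = 2, pos_y_4 = 3, radius_4 = 1, height_4 = 4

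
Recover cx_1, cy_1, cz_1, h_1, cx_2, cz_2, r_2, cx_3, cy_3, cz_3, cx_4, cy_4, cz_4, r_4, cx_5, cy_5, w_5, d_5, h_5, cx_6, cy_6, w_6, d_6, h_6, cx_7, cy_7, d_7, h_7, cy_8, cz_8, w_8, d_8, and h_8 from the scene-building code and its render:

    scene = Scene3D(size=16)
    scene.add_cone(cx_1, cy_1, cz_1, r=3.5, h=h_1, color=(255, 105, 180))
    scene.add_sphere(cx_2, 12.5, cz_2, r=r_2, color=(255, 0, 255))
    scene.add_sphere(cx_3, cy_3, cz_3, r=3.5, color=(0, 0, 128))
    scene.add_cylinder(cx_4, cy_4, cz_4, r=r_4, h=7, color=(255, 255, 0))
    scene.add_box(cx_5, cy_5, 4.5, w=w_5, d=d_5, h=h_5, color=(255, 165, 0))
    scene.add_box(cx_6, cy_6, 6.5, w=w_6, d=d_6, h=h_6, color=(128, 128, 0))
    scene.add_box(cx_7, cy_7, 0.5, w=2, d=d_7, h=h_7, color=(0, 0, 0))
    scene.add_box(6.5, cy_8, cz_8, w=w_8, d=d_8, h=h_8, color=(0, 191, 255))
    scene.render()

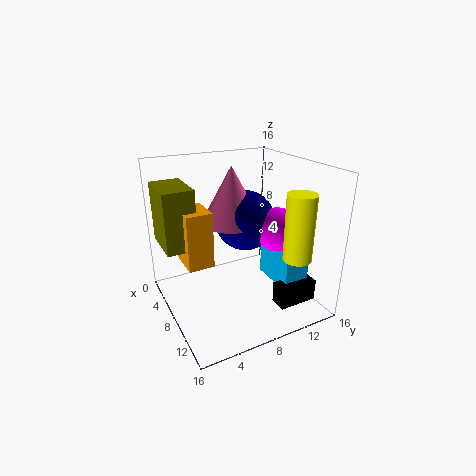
cx_1 = 5.5; cy_1 = 8.5; cz_1 = 9; h_1 = 6.5; cx_2 = 9; cz_2 = 8.5; r_2 = 2.5; cx_3 = 6; cy_3 = 10; cz_3 = 9; cx_4 = 13.5; cy_4 = 12; cz_4 = 7; r_4 = 1.5; cx_5 = 3; cy_5 = 2.5; w_5 = 4; d_5 = 3; h_5 = 6.5; cx_6 = 0.5; cy_6 = 0.5; w_6 = 5.5; d_6 = 3.5; h_6 = 7; cx_7 = 11; cy_7 = 11; d_7 = 4.5; h_7 = 2.5; cy_8 = 12; cz_8 = 2; w_8 = 5.5; d_8 = 3; h_8 = 4.5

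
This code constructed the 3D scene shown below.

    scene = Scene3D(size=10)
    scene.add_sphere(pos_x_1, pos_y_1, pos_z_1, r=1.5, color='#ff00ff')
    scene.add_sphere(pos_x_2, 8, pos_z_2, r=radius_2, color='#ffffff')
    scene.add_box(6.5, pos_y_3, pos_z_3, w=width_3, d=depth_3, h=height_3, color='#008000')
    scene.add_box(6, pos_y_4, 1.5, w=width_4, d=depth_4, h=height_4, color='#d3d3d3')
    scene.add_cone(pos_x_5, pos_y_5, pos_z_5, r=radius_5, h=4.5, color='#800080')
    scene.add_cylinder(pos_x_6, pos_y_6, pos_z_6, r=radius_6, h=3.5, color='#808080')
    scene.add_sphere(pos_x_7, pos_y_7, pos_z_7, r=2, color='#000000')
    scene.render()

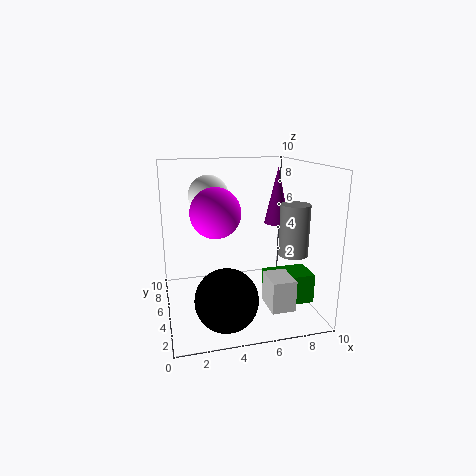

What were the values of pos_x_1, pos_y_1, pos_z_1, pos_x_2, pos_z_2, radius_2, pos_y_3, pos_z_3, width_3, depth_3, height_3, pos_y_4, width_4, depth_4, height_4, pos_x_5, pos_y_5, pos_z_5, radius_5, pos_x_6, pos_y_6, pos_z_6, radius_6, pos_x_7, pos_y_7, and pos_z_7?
pos_x_1 = 3, pos_y_1 = 2.5, pos_z_1 = 7.5, pos_x_2 = 3.5, pos_z_2 = 7.5, radius_2 = 1.5, pos_y_3 = 2, pos_z_3 = 1, width_3 = 3, depth_3 = 2, height_3 = 2, pos_y_4 = 0.5, width_4 = 1.5, depth_4 = 2, height_4 = 2, pos_x_5 = 9, pos_y_5 = 8, pos_z_5 = 5, radius_5 = 1, pos_x_6 = 8.5, pos_y_6 = 3.5, pos_z_6 = 4, radius_6 = 1, pos_x_7 = 3.5, pos_y_7 = 2, pos_z_7 = 2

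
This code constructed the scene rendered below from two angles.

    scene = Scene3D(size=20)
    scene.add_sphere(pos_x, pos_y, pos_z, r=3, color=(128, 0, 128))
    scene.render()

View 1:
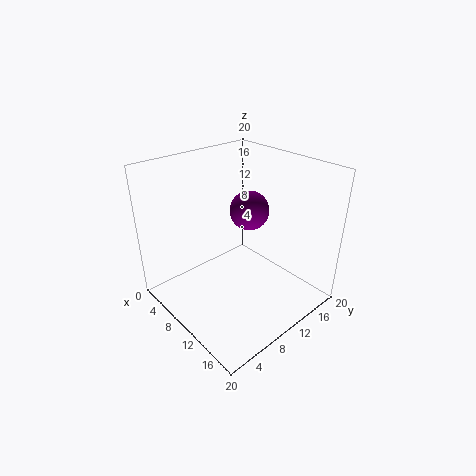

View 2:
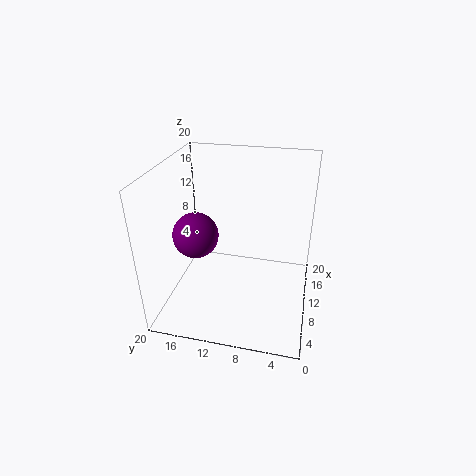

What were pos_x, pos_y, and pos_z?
pos_x = 7; pos_y = 15; pos_z = 11.5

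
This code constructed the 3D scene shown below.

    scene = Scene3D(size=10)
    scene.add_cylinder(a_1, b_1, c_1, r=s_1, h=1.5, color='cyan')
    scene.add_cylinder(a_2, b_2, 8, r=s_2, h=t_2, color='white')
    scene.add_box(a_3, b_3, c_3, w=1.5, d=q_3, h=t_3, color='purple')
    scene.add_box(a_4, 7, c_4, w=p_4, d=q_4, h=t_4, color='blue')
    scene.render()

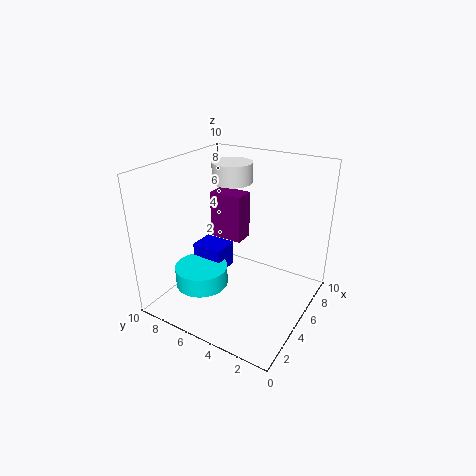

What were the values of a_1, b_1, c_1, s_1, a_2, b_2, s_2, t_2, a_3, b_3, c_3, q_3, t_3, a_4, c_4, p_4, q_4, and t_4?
a_1 = 4.5
b_1 = 8
c_1 = 0.5
s_1 = 2
a_2 = 7.5
b_2 = 7
s_2 = 1.5
t_2 = 1.5
a_3 = 6
b_3 = 5.5
c_3 = 4
q_3 = 2.5
t_3 = 3.5
a_4 = 5.5
c_4 = 1
p_4 = 2
q_4 = 2.5
t_4 = 2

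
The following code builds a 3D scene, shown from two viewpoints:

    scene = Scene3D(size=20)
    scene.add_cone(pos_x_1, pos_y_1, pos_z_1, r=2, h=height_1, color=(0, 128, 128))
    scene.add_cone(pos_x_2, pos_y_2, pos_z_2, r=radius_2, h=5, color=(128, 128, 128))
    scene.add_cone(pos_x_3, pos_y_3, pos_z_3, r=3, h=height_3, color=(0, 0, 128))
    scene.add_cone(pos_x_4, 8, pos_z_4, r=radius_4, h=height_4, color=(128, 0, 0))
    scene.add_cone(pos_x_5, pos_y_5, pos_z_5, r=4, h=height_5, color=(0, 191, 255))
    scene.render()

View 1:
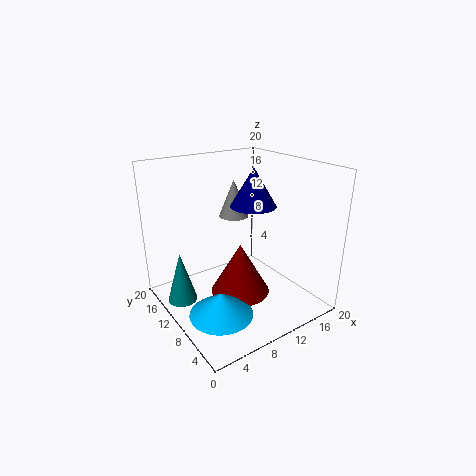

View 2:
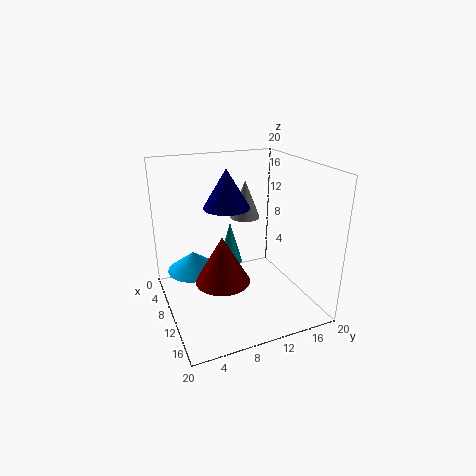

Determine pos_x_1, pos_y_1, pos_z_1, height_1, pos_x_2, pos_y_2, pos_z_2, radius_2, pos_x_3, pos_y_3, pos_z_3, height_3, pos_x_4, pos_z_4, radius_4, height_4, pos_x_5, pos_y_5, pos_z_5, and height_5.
pos_x_1 = 2
pos_y_1 = 12
pos_z_1 = 2
height_1 = 7
pos_x_2 = 10
pos_y_2 = 11
pos_z_2 = 13
radius_2 = 2
pos_x_3 = 11
pos_y_3 = 8
pos_z_3 = 15
height_3 = 5
pos_x_4 = 9
pos_z_4 = 3
radius_4 = 4
height_4 = 7
pos_x_5 = 4
pos_y_5 = 5
pos_z_5 = 3
height_5 = 3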